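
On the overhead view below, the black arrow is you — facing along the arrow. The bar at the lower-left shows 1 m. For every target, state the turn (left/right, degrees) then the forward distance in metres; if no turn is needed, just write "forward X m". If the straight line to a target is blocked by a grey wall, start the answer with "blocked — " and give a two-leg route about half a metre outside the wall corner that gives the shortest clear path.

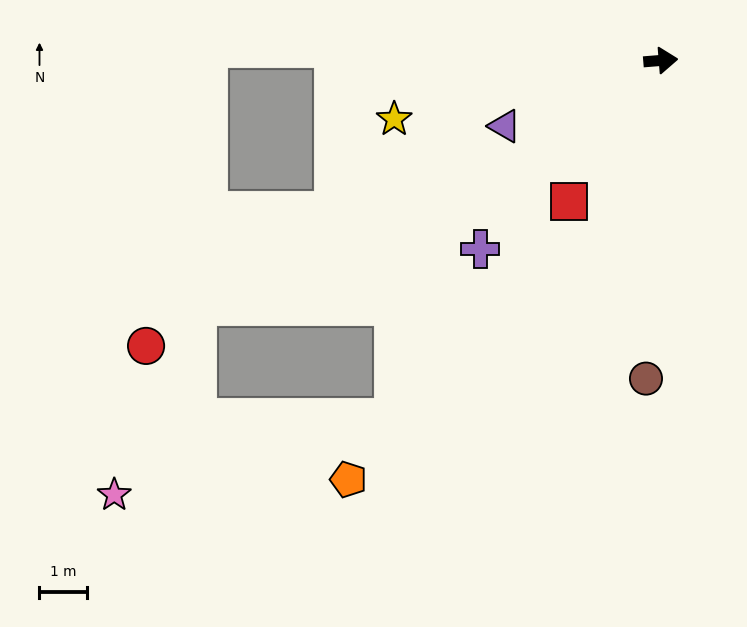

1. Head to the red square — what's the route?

turn right 128°, forward 3.5 m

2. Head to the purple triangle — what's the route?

turn right 162°, forward 3.6 m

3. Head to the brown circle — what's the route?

turn right 97°, forward 6.7 m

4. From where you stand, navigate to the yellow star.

turn right 172°, forward 5.7 m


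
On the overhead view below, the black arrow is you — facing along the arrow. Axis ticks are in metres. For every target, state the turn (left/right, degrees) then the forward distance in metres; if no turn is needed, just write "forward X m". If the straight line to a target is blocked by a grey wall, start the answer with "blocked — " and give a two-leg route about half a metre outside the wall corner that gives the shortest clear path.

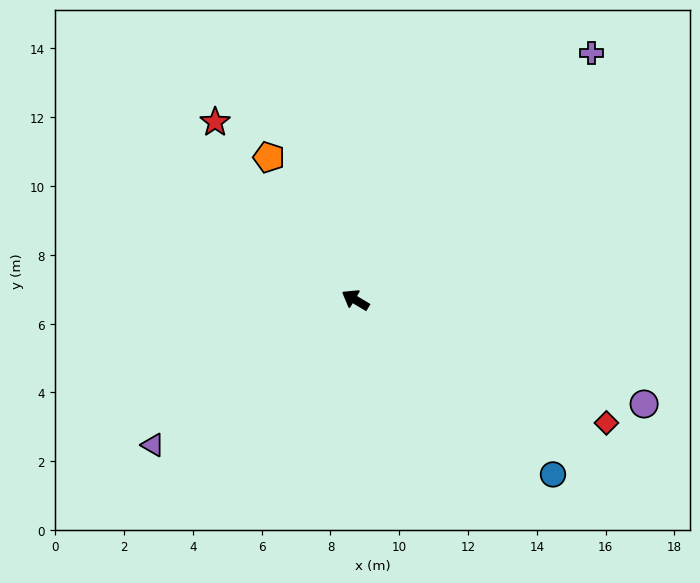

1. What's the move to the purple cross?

turn right 103°, forward 9.9 m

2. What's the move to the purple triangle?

turn left 67°, forward 7.2 m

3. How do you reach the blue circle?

turn left 169°, forward 7.7 m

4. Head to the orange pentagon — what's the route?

turn right 28°, forward 4.8 m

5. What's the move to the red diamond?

turn right 175°, forward 8.1 m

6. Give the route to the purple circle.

turn right 169°, forward 8.9 m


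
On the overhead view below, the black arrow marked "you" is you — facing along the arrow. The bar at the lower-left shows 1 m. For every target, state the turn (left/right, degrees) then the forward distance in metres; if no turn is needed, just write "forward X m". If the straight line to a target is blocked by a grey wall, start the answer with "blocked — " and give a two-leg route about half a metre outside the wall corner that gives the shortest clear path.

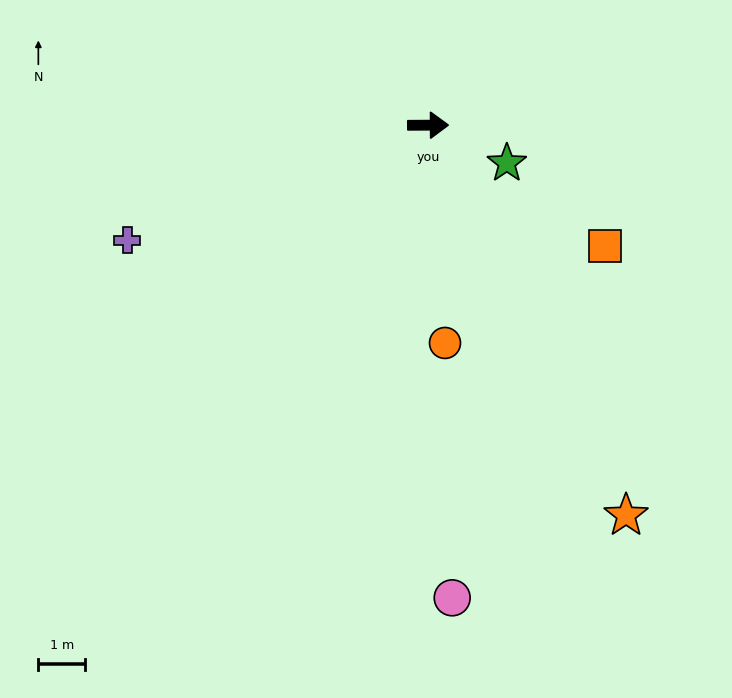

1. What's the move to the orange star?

turn right 63°, forward 9.3 m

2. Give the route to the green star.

turn right 26°, forward 1.9 m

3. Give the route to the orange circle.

turn right 86°, forward 4.6 m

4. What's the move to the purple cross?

turn right 159°, forward 6.8 m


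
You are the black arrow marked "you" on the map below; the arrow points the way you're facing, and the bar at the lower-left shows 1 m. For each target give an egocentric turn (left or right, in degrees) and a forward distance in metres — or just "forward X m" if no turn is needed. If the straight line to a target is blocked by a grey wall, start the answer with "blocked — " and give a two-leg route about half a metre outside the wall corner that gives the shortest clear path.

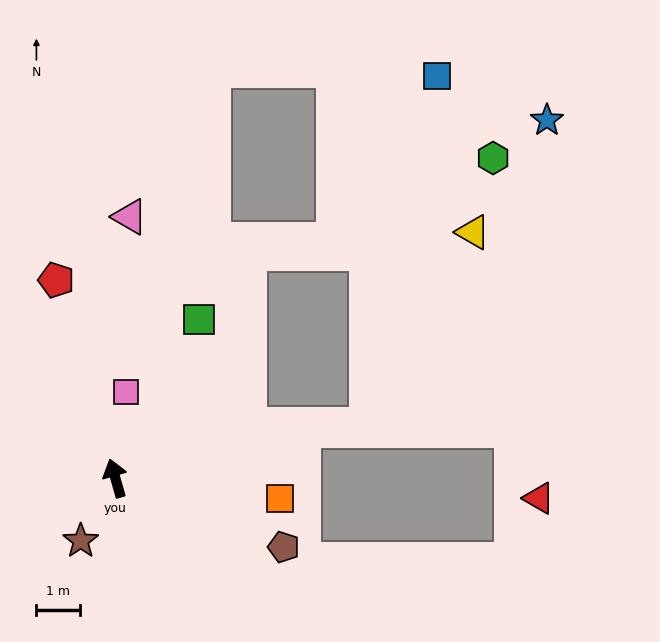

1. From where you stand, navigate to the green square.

turn right 44°, forward 4.1 m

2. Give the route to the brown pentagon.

turn right 128°, forward 4.1 m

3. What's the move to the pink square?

turn right 23°, forward 2.0 m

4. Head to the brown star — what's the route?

turn left 135°, forward 1.6 m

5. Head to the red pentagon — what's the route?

forward 4.7 m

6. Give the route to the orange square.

turn right 113°, forward 3.8 m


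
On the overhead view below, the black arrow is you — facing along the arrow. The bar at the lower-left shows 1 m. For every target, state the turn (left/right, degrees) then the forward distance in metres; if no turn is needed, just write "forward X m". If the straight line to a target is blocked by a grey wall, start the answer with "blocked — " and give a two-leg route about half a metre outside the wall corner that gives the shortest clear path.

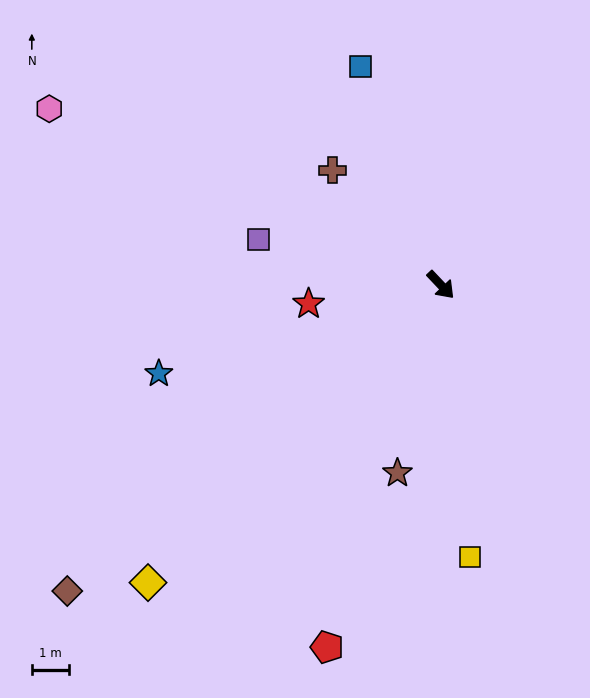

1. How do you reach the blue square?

turn left 157°, forward 6.2 m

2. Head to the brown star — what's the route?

turn right 56°, forward 5.2 m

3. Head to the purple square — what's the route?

turn right 147°, forward 5.0 m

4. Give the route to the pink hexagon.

turn right 158°, forward 11.5 m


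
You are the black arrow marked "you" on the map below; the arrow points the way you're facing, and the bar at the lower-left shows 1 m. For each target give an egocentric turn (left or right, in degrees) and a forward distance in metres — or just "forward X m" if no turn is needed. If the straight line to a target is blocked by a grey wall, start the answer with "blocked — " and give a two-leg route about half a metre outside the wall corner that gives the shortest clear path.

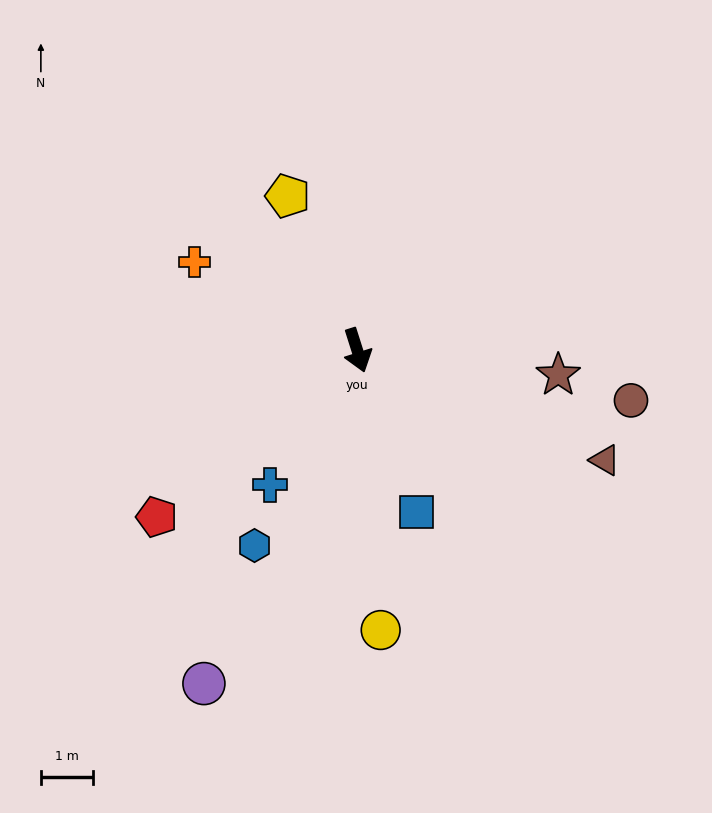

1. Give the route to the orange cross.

turn right 136°, forward 3.6 m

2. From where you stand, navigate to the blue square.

turn left 2°, forward 3.3 m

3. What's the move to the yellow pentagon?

turn right 173°, forward 3.3 m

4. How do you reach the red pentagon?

turn right 68°, forward 5.0 m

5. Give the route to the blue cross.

turn right 51°, forward 3.1 m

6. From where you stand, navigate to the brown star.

turn left 65°, forward 3.9 m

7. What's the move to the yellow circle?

turn right 13°, forward 5.4 m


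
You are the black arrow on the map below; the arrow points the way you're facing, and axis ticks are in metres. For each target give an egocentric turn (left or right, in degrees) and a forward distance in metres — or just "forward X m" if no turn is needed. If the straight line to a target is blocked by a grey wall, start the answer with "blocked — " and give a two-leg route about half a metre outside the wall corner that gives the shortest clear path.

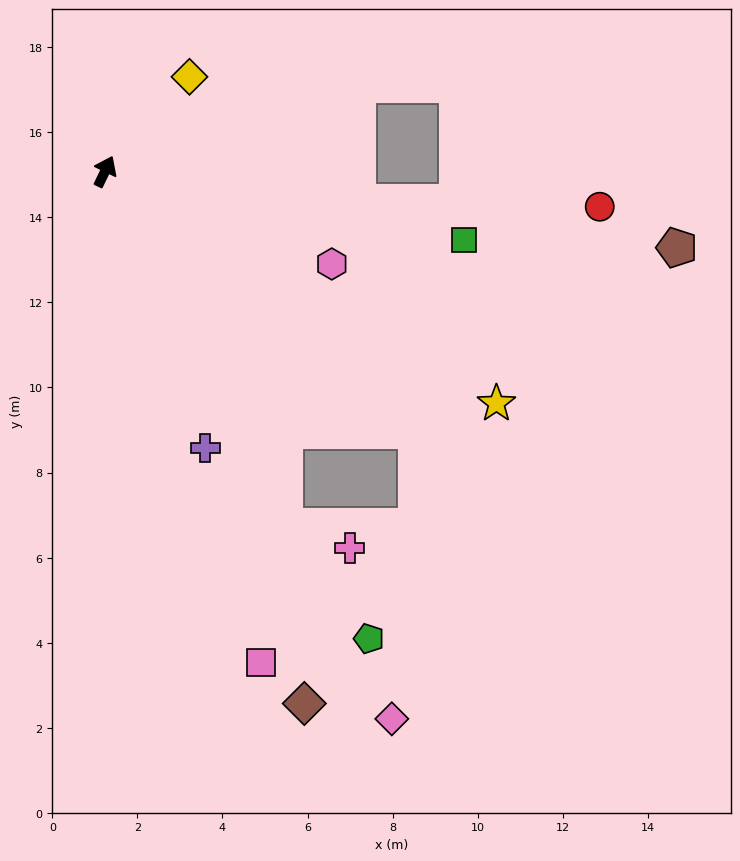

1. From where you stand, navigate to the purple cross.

turn right 134°, forward 6.9 m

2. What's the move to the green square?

turn right 75°, forward 8.6 m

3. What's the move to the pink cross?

blocked — turn right 127°, forward 9.3 m, then turn left 44°, forward 1.6 m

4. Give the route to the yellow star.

turn right 95°, forward 10.7 m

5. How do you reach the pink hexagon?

turn right 86°, forward 5.8 m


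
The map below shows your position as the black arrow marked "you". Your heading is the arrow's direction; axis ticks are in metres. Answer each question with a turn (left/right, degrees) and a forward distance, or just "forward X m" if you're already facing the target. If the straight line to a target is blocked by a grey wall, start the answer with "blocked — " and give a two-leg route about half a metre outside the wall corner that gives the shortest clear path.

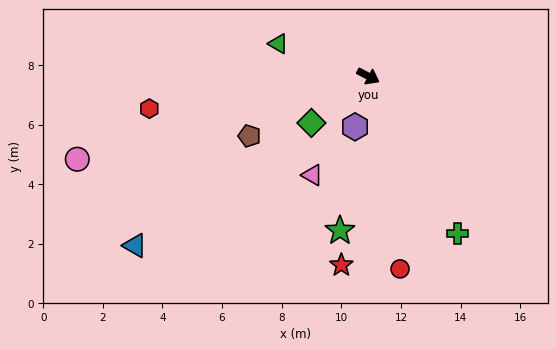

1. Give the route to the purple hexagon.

turn right 77°, forward 1.8 m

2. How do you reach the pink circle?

turn right 136°, forward 10.1 m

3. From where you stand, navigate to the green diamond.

turn right 113°, forward 2.5 m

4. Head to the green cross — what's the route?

turn right 33°, forward 6.1 m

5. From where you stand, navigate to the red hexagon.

turn right 144°, forward 7.4 m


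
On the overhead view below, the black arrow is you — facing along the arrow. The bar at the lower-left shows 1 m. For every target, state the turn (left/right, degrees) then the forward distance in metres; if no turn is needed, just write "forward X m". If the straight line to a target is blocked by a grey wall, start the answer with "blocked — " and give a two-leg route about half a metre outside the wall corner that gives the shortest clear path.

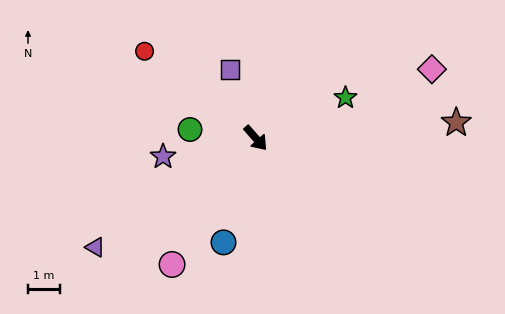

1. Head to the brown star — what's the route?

turn left 53°, forward 6.3 m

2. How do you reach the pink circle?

turn right 75°, forward 4.8 m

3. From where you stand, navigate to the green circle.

turn right 139°, forward 2.1 m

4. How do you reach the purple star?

turn right 120°, forward 3.0 m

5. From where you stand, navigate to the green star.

turn left 73°, forward 3.1 m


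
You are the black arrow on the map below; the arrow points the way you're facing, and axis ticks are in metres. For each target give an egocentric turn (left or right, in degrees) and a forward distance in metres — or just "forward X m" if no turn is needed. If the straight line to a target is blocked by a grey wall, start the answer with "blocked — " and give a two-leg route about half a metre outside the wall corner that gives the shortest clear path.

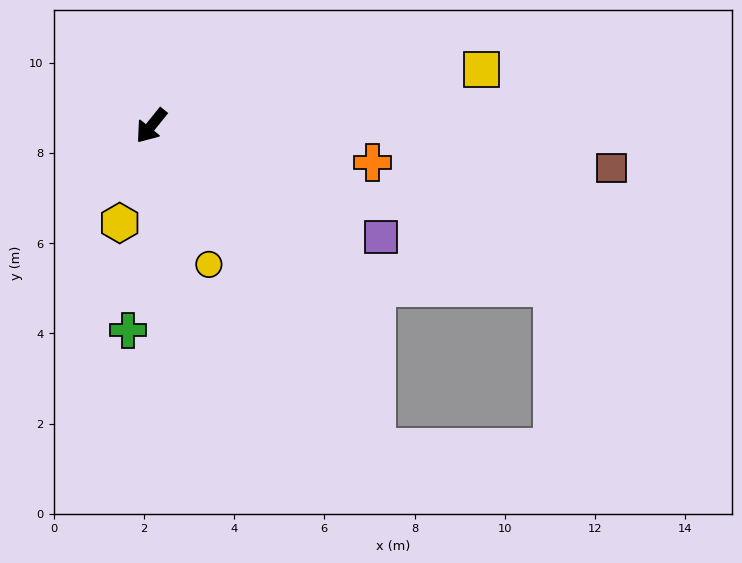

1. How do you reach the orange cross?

turn left 119°, forward 5.0 m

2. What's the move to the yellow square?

turn left 139°, forward 7.4 m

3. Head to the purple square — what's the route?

turn left 103°, forward 5.7 m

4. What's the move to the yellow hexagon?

turn left 21°, forward 2.3 m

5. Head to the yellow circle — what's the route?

turn left 61°, forward 3.3 m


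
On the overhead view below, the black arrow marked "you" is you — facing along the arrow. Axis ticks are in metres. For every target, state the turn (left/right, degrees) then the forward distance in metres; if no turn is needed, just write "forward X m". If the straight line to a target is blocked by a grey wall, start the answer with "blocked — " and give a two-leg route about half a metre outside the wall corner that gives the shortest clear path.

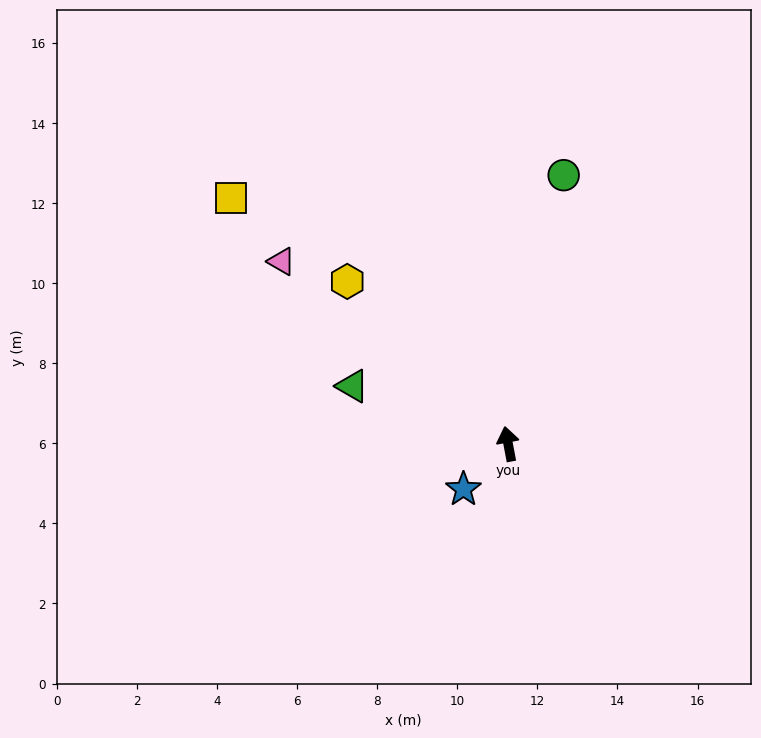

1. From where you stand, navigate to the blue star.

turn left 125°, forward 1.6 m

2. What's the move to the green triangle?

turn left 59°, forward 4.1 m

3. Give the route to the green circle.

turn right 22°, forward 6.8 m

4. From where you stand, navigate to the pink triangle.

turn left 40°, forward 7.3 m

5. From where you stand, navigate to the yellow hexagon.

turn left 34°, forward 5.7 m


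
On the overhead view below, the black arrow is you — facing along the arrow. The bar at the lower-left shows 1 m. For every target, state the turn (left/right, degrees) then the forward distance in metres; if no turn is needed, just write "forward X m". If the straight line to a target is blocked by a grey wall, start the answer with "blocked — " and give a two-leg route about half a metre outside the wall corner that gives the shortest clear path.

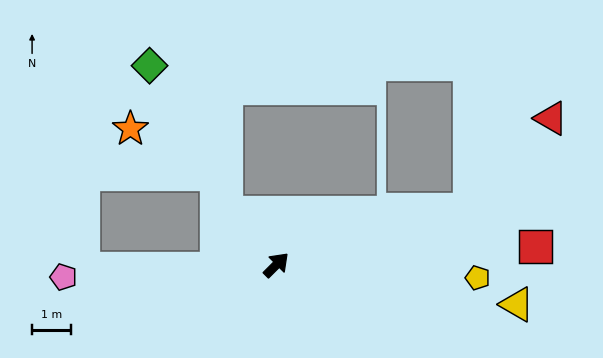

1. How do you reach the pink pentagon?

turn left 138°, forward 5.5 m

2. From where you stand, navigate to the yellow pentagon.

turn right 49°, forward 5.2 m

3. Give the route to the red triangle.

blocked — turn right 29°, forward 5.2 m, then turn left 32°, forward 3.2 m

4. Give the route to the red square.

turn right 41°, forward 6.7 m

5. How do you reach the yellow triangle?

turn right 54°, forward 6.3 m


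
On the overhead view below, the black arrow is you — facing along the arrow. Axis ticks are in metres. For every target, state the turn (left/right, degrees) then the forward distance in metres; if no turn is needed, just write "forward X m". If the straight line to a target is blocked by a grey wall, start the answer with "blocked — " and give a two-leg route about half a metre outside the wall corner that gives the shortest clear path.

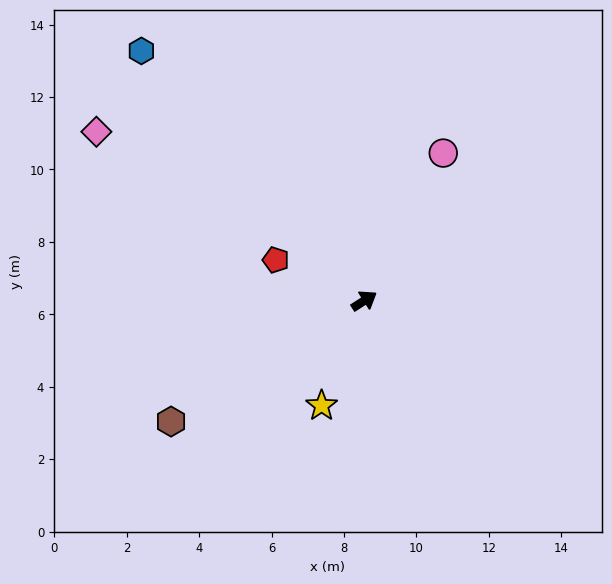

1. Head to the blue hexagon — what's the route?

turn left 99°, forward 9.2 m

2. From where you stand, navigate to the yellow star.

turn right 145°, forward 3.1 m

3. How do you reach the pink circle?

turn left 29°, forward 4.6 m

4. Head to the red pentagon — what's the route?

turn left 123°, forward 2.7 m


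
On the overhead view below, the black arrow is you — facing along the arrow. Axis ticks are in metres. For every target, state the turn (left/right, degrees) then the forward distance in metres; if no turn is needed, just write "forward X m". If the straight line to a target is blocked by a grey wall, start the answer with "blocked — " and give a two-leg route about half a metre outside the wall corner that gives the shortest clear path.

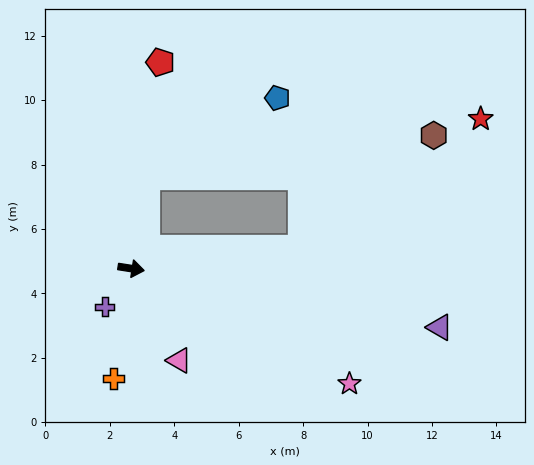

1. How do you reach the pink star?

turn right 19°, forward 7.7 m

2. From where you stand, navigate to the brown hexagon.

blocked — turn left 16°, forward 5.3 m, then turn left 34°, forward 5.4 m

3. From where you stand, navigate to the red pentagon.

turn left 91°, forward 6.5 m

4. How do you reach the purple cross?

turn right 116°, forward 1.4 m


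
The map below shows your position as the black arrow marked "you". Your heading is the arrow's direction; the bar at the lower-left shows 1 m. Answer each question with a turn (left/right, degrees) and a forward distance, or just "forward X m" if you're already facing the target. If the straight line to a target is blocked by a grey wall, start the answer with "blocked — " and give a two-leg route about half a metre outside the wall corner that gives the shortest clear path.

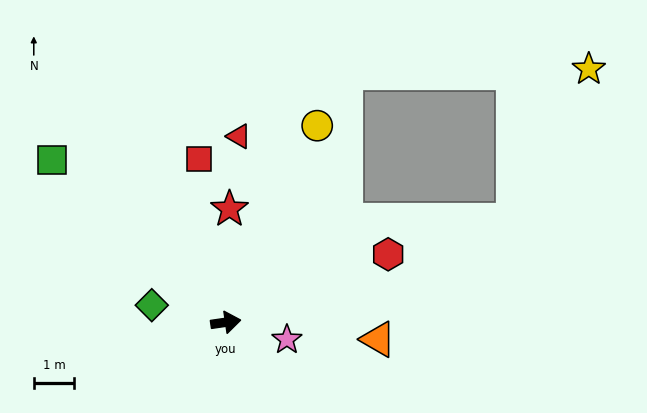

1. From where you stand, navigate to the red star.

turn left 80°, forward 2.8 m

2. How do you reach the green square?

turn left 129°, forward 5.8 m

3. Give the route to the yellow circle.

turn left 57°, forward 5.3 m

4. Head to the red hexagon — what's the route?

turn left 14°, forward 4.3 m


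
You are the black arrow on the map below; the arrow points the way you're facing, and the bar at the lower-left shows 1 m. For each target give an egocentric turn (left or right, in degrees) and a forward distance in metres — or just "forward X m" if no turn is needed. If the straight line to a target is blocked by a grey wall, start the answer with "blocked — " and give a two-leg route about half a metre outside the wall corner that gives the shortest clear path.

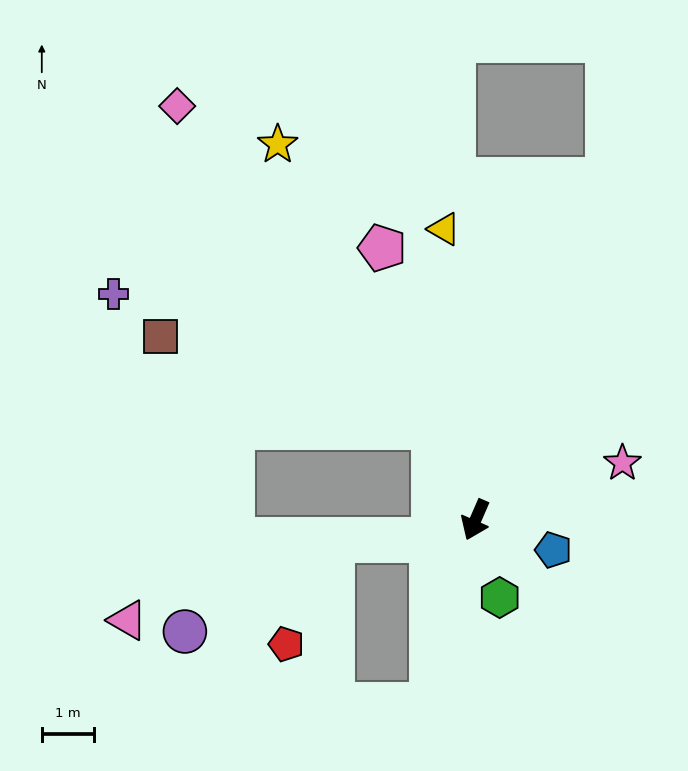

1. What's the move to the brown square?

blocked — turn right 132°, forward 1.9 m, then turn left 47°, forward 5.5 m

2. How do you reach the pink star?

turn left 135°, forward 3.0 m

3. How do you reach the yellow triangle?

turn right 150°, forward 5.6 m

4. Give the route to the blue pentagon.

turn left 92°, forward 1.6 m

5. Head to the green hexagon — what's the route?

turn left 41°, forward 1.6 m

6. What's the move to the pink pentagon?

turn right 138°, forward 5.5 m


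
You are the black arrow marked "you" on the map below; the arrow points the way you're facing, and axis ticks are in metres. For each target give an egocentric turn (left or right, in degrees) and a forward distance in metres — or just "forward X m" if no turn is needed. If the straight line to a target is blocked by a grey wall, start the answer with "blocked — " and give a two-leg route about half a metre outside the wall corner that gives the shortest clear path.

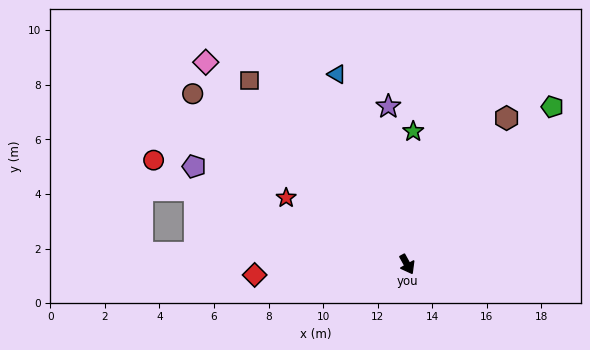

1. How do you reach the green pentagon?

turn left 108°, forward 7.9 m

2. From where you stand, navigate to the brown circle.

turn right 157°, forward 10.0 m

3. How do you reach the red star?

turn right 148°, forward 5.1 m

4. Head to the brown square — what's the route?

turn right 168°, forward 8.9 m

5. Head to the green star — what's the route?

turn left 148°, forward 4.9 m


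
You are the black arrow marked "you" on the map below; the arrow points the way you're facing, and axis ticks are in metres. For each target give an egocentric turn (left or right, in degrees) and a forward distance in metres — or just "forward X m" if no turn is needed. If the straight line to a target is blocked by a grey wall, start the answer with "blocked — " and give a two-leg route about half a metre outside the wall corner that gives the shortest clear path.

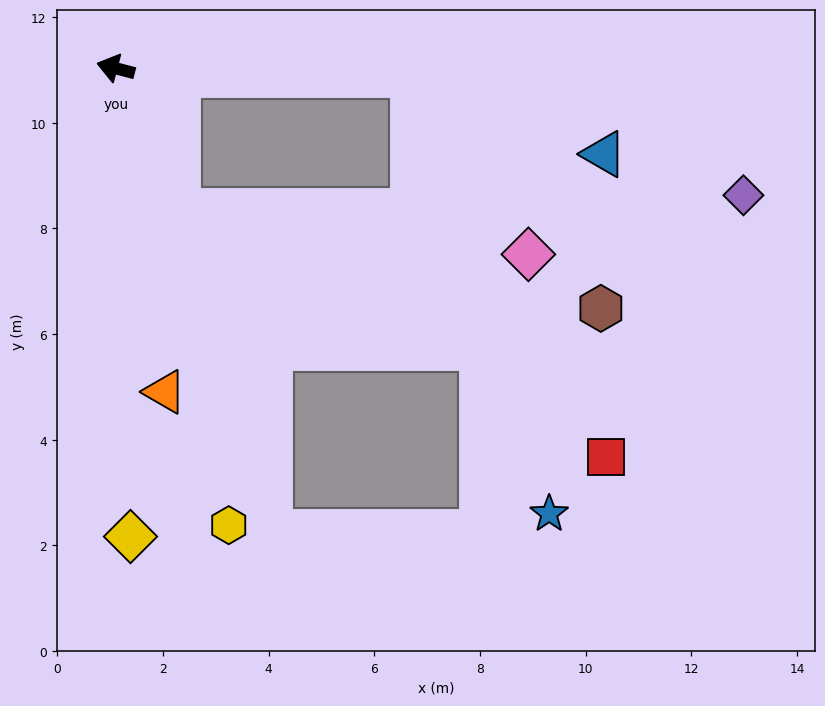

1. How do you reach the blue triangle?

blocked — turn right 167°, forward 5.6 m, then turn right 21°, forward 3.9 m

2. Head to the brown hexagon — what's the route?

blocked — turn left 128°, forward 3.0 m, then turn left 54°, forward 8.2 m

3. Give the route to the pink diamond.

blocked — turn left 128°, forward 3.0 m, then turn left 60°, forward 6.7 m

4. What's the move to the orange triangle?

turn left 113°, forward 6.2 m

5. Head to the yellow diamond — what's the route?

turn left 107°, forward 8.9 m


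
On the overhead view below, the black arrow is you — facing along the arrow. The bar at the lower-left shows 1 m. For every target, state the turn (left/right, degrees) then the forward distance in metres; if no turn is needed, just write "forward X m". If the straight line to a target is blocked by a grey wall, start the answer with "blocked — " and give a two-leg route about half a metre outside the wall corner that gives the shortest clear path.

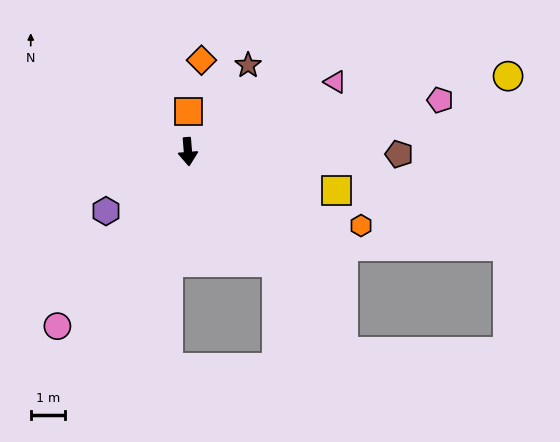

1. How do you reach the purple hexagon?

turn right 59°, forward 2.9 m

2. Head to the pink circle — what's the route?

turn right 41°, forward 6.3 m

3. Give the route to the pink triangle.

turn left 111°, forward 4.7 m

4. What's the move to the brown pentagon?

turn left 85°, forward 6.1 m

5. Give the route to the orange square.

turn left 174°, forward 1.2 m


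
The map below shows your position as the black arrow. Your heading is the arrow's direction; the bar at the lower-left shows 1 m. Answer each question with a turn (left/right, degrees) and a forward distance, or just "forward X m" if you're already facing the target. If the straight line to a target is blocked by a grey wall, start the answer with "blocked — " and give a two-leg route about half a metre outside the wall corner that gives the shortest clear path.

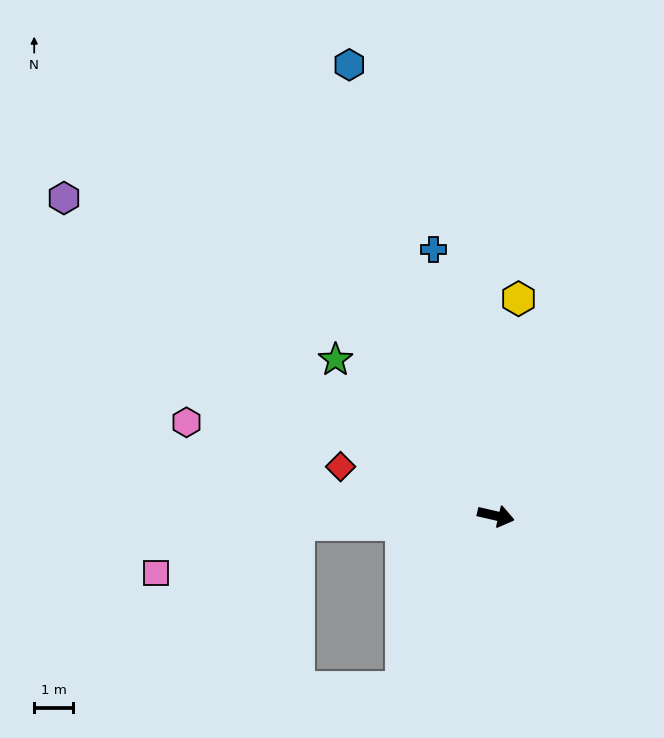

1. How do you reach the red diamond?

turn left 175°, forward 4.2 m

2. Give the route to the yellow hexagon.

turn left 97°, forward 5.6 m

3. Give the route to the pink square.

blocked — turn right 164°, forward 5.0 m, then turn left 16°, forward 3.9 m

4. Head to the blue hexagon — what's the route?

turn left 121°, forward 12.1 m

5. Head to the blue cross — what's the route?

turn left 116°, forward 7.0 m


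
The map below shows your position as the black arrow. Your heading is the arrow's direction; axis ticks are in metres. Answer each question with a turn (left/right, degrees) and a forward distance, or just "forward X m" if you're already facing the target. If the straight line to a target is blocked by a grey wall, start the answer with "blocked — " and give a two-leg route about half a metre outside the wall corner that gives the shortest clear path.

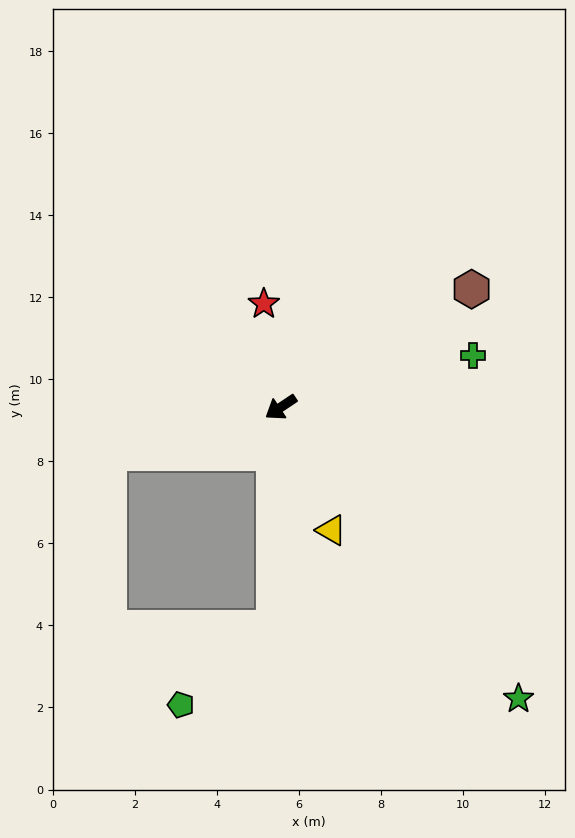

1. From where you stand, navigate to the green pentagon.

blocked — turn left 54°, forward 5.4 m, then turn right 48°, forward 2.9 m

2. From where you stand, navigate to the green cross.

turn left 161°, forward 4.8 m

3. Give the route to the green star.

turn left 95°, forward 9.2 m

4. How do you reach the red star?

turn right 114°, forward 2.6 m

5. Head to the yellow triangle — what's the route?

turn left 79°, forward 3.2 m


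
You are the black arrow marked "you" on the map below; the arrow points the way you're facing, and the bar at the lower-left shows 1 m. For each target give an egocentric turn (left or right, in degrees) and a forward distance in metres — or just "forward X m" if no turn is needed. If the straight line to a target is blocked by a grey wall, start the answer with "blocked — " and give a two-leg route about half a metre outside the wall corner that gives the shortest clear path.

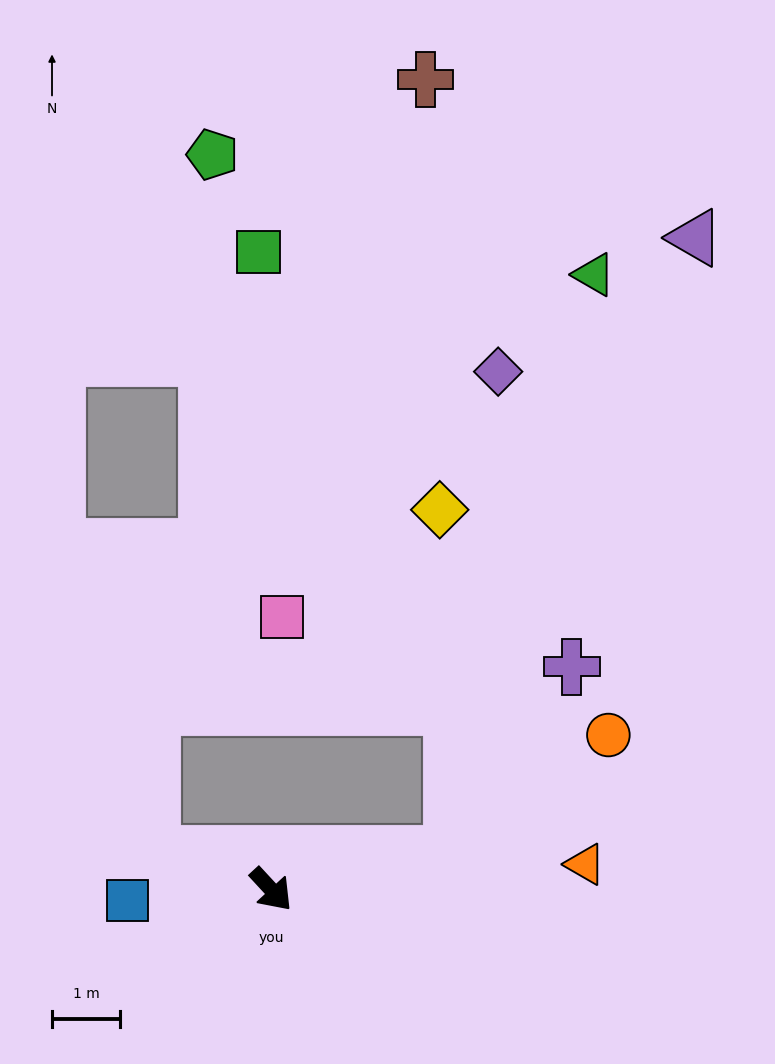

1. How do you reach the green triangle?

blocked — turn left 58°, forward 2.7 m, then turn left 66°, forward 8.7 m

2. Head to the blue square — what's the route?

turn right 128°, forward 2.1 m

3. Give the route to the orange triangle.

turn left 52°, forward 4.6 m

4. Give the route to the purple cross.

blocked — turn left 58°, forward 2.7 m, then turn left 47°, forward 3.3 m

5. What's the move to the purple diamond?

blocked — turn left 58°, forward 2.7 m, then turn left 74°, forward 7.1 m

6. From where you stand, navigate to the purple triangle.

blocked — turn left 58°, forward 2.7 m, then turn left 58°, forward 9.7 m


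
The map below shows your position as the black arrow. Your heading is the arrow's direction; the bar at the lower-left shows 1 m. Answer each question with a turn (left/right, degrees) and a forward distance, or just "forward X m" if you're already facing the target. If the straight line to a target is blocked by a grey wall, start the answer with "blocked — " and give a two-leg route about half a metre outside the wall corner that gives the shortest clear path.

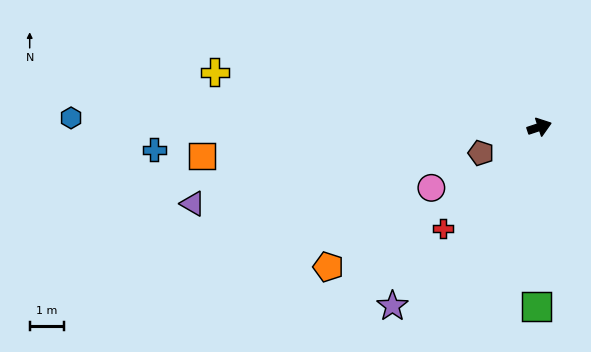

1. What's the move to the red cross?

turn right 152°, forward 4.0 m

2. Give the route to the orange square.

turn left 167°, forward 9.8 m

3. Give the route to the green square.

turn right 109°, forward 5.2 m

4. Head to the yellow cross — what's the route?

turn left 152°, forward 9.5 m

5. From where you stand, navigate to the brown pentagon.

turn right 174°, forward 1.8 m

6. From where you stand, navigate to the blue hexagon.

turn left 161°, forward 13.5 m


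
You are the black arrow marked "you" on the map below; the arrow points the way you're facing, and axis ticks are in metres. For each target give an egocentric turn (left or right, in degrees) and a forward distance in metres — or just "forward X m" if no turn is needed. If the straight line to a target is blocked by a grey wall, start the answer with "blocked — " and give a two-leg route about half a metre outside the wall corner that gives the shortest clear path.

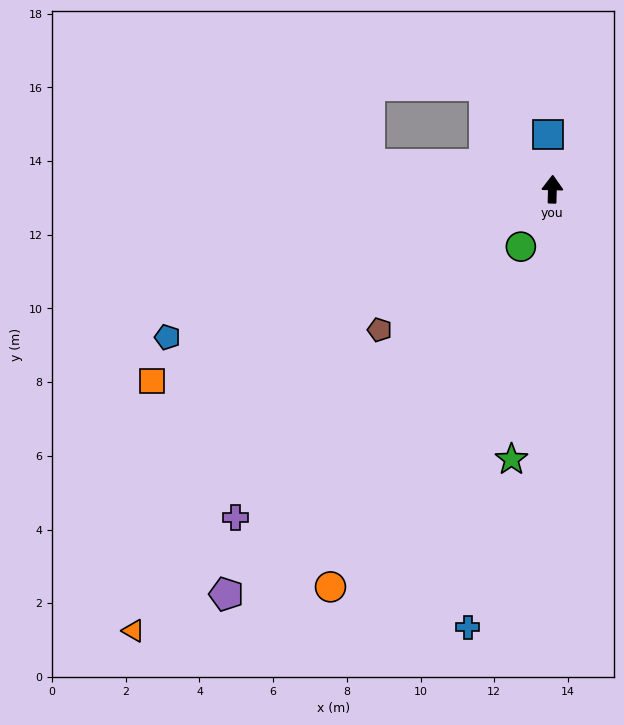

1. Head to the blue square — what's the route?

turn left 6°, forward 1.5 m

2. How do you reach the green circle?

turn left 153°, forward 1.8 m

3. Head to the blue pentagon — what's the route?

turn left 112°, forward 11.2 m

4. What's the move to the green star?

turn left 173°, forward 7.4 m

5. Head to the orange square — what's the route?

turn left 117°, forward 12.0 m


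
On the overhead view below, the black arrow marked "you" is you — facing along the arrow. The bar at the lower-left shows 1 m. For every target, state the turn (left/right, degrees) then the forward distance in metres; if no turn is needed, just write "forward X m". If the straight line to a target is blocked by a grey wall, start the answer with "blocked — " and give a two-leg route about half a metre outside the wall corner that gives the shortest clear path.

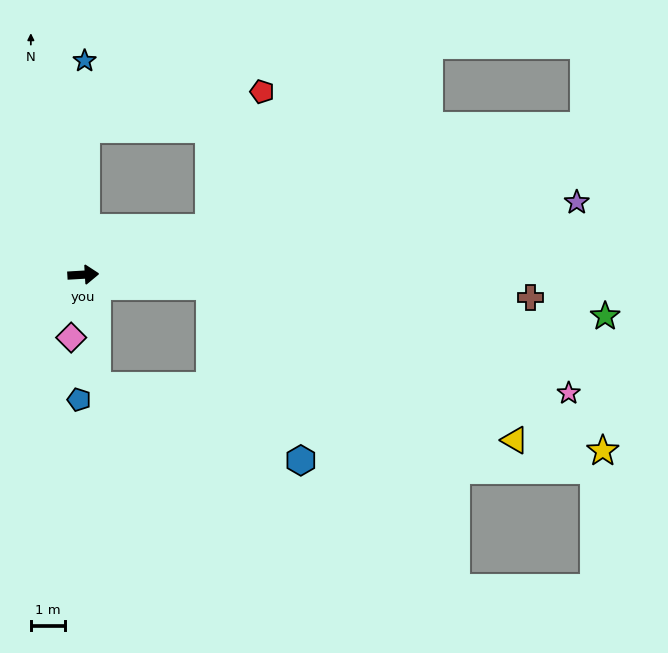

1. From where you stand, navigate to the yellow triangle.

blocked — turn right 8°, forward 3.8 m, then turn right 22°, forward 10.1 m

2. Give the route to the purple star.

turn left 5°, forward 14.8 m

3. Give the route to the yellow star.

blocked — turn right 8°, forward 3.8 m, then turn right 18°, forward 12.6 m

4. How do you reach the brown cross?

turn right 6°, forward 13.3 m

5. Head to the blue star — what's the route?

turn left 86°, forward 6.3 m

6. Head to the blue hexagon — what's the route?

blocked — turn right 8°, forward 3.8 m, then turn right 58°, forward 5.8 m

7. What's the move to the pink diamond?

turn right 104°, forward 1.9 m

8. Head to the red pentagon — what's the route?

blocked — turn left 17°, forward 4.0 m, then turn left 48°, forward 4.3 m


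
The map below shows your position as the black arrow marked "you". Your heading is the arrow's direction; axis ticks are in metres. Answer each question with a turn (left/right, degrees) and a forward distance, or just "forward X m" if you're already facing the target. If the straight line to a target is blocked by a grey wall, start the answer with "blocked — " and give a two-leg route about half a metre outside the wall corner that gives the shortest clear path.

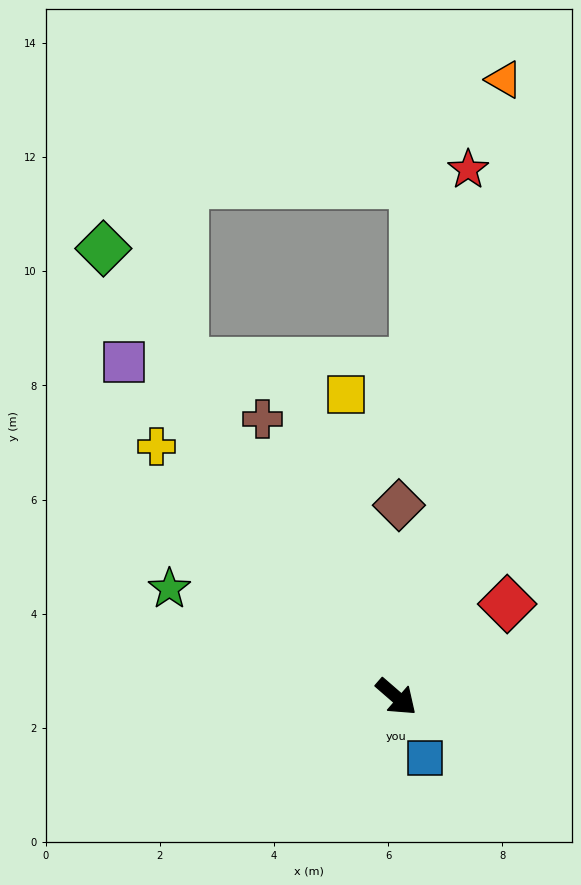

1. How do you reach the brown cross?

turn left 157°, forward 5.4 m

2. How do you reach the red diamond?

turn left 81°, forward 2.5 m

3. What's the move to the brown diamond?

turn left 130°, forward 3.4 m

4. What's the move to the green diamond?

turn left 164°, forward 9.4 m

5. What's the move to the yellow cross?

turn left 175°, forward 6.1 m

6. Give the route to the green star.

turn right 165°, forward 4.4 m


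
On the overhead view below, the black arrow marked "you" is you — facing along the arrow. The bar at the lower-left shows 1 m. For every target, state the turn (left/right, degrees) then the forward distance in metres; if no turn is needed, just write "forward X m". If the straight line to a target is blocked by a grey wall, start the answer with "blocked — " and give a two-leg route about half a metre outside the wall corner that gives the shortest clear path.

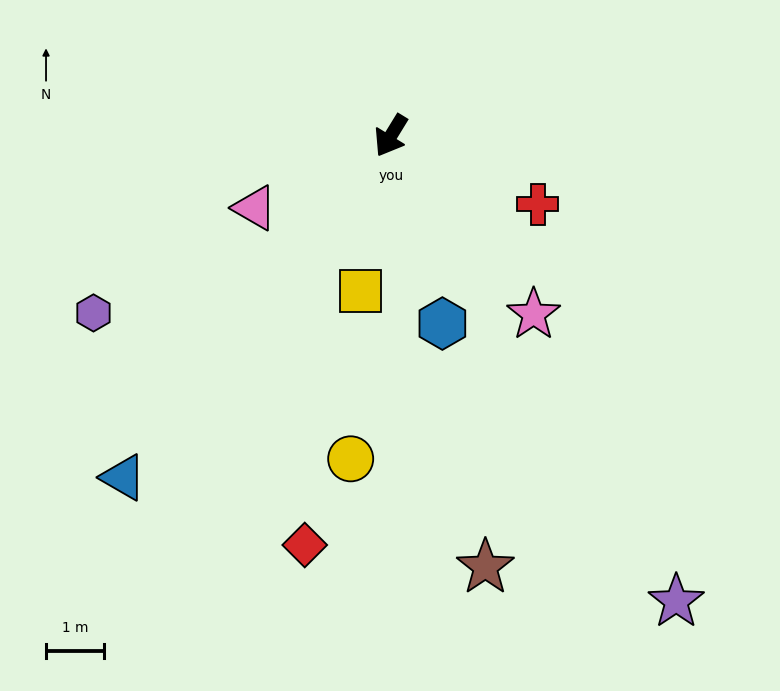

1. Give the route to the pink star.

turn left 70°, forward 3.9 m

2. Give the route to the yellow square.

turn left 20°, forward 2.7 m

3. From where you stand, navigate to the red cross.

turn left 96°, forward 2.8 m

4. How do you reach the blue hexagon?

turn left 47°, forward 3.3 m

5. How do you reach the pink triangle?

turn right 31°, forward 2.6 m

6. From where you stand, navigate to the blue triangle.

turn right 7°, forward 7.4 m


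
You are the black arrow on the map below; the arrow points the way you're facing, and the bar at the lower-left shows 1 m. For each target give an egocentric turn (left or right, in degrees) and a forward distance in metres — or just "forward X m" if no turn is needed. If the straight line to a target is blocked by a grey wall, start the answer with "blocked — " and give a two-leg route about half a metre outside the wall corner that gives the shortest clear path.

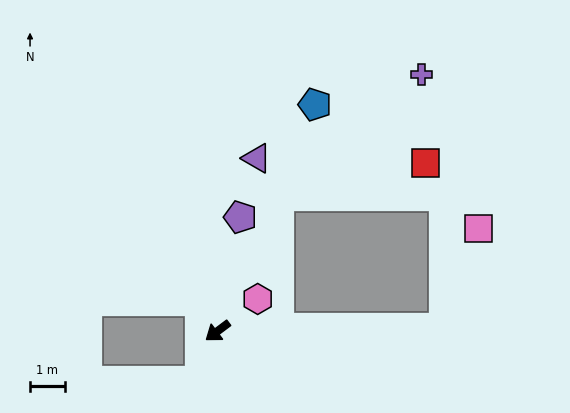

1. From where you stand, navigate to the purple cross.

blocked — turn right 151°, forward 4.3 m, then turn right 25°, forward 5.4 m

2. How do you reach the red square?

blocked — turn right 151°, forward 4.3 m, then turn right 53°, forward 4.3 m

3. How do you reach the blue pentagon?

turn right 150°, forward 7.1 m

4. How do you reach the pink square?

blocked — turn left 144°, forward 6.5 m, then turn left 70°, forward 3.0 m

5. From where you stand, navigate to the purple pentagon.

turn right 138°, forward 3.3 m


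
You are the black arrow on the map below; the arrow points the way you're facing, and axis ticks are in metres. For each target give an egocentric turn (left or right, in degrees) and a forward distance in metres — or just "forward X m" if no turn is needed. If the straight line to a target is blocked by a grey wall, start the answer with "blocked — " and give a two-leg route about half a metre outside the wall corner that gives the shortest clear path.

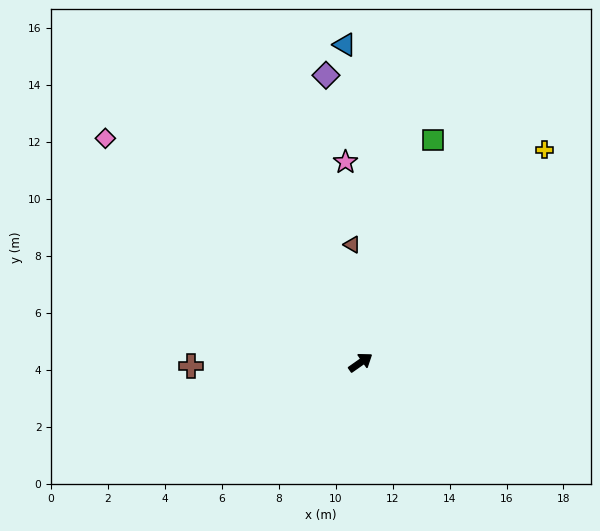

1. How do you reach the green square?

turn left 37°, forward 8.2 m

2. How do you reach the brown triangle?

turn left 59°, forward 4.1 m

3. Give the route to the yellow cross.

turn left 14°, forward 9.9 m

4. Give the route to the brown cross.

turn left 146°, forward 6.0 m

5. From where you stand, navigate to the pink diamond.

turn left 104°, forward 11.9 m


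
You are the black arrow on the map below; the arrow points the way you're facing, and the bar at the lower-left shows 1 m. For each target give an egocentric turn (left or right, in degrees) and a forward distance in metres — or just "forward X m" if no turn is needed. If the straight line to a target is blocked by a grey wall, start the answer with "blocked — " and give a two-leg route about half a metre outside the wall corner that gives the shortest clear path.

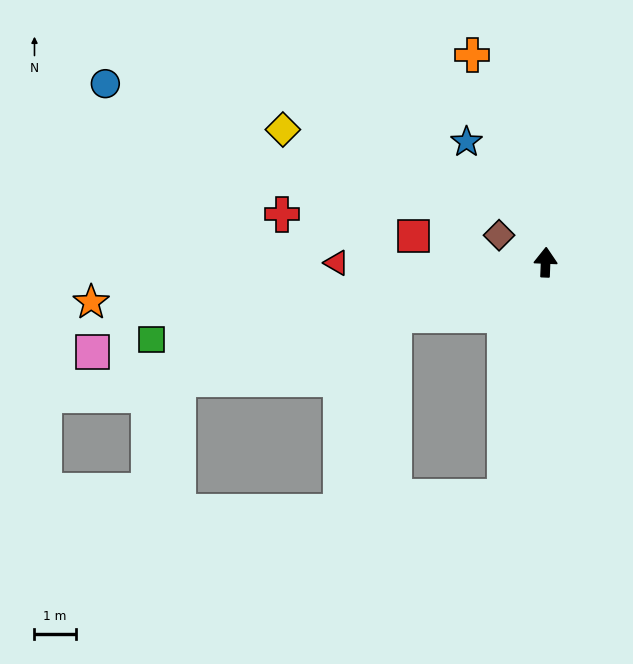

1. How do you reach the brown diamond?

turn left 62°, forward 1.3 m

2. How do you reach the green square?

turn left 103°, forward 9.7 m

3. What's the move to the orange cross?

turn left 22°, forward 5.3 m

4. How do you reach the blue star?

turn left 36°, forward 3.5 m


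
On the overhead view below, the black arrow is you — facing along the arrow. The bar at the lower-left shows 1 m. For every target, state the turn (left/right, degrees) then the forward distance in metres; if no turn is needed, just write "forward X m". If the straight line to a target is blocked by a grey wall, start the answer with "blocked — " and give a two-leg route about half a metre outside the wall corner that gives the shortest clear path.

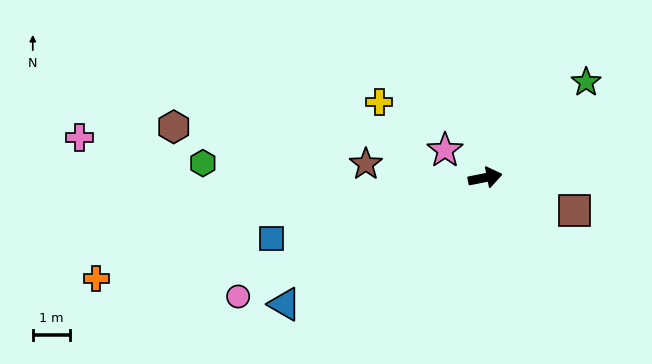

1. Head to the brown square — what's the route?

turn right 31°, forward 2.5 m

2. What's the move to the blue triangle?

turn right 159°, forward 6.3 m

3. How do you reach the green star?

turn left 32°, forward 3.7 m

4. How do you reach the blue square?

turn right 175°, forward 5.9 m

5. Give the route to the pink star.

turn left 134°, forward 1.3 m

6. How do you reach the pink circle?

turn right 166°, forward 7.3 m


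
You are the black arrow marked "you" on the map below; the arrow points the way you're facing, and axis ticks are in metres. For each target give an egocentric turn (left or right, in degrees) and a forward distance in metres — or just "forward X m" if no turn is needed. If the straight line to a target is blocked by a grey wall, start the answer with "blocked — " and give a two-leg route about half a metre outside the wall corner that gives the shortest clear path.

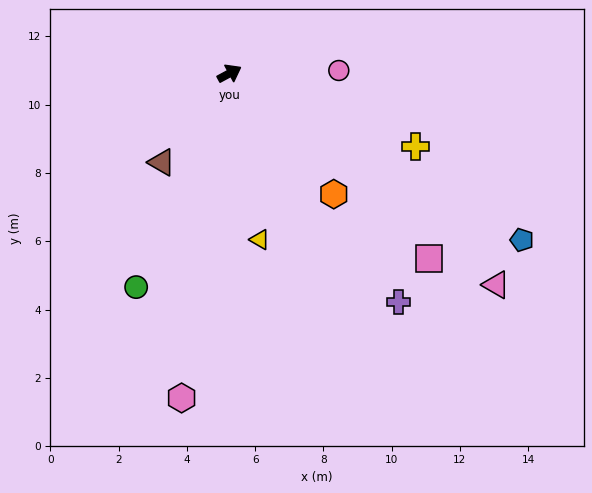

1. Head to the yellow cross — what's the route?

turn right 50°, forward 5.9 m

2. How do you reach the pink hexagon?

turn right 127°, forward 9.6 m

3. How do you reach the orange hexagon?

turn right 78°, forward 4.7 m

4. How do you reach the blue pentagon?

turn right 58°, forward 9.9 m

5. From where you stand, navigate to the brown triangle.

turn right 156°, forward 3.3 m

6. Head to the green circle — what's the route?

turn right 142°, forward 6.8 m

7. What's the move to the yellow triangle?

turn right 108°, forward 4.9 m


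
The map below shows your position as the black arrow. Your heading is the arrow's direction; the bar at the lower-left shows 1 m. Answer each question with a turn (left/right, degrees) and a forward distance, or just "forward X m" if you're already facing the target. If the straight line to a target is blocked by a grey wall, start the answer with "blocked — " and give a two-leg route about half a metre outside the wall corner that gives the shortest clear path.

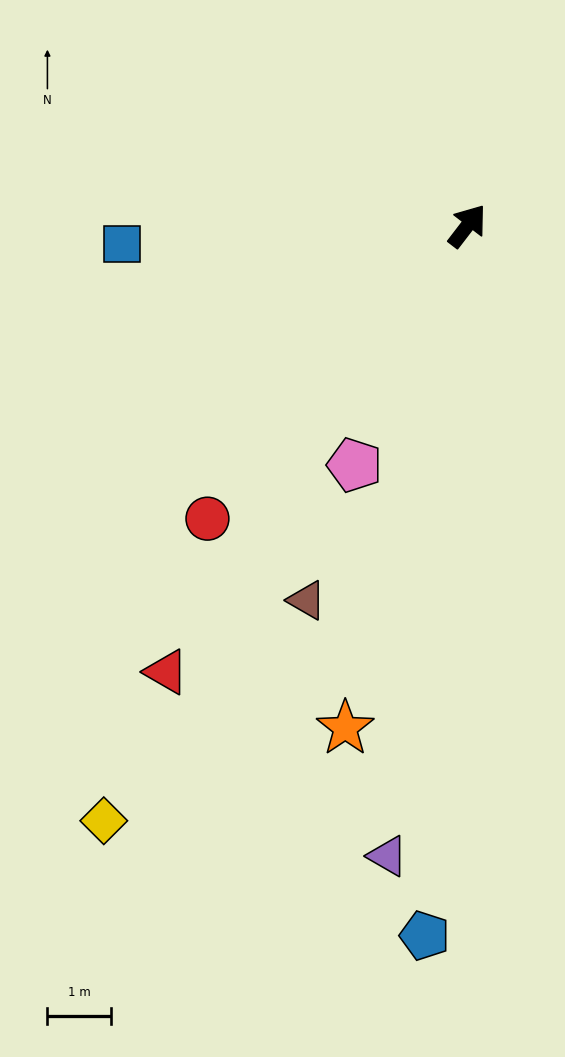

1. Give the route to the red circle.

turn left 176°, forward 6.2 m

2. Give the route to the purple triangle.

turn right 150°, forward 10.0 m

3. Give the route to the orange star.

turn right 156°, forward 8.2 m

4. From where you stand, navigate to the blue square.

turn left 131°, forward 5.5 m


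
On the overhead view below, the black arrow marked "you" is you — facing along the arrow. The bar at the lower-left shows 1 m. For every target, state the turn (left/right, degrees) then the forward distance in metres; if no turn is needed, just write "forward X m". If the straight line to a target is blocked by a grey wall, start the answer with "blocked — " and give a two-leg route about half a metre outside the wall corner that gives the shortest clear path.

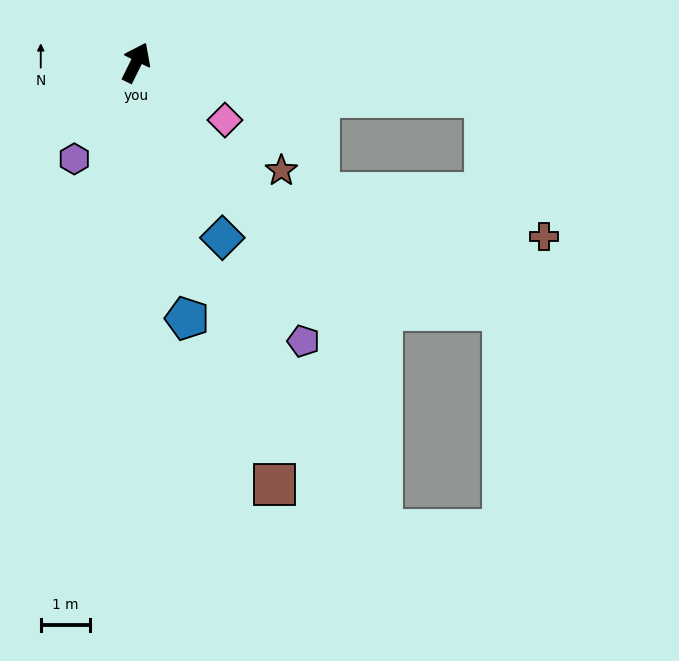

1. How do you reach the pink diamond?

turn right 97°, forward 2.1 m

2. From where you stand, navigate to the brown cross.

blocked — turn right 69°, forward 7.1 m, then turn right 62°, forward 3.1 m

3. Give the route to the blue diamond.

turn right 127°, forward 3.9 m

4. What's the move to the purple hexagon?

turn left 174°, forward 2.3 m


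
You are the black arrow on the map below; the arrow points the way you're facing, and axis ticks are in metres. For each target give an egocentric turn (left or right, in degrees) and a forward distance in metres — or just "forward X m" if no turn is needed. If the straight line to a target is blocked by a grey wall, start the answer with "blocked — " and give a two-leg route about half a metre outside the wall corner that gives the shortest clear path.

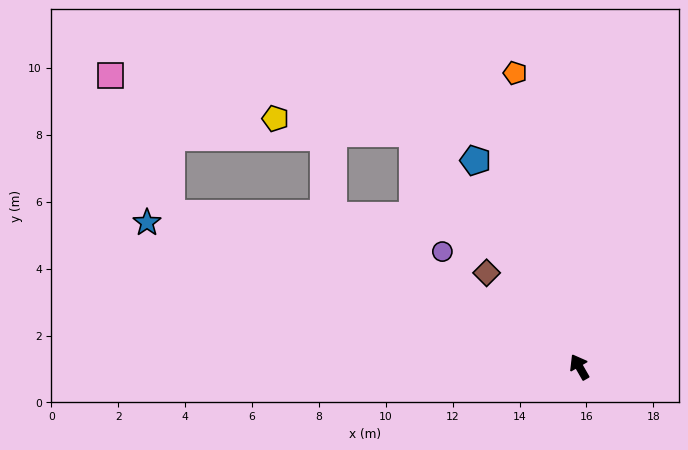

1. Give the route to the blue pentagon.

turn right 3°, forward 6.9 m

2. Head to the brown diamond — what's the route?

turn left 15°, forward 3.9 m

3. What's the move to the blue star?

turn left 42°, forward 13.6 m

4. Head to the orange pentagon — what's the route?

turn right 17°, forward 9.0 m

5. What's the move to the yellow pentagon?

blocked — turn left 6°, forward 8.6 m, then turn left 48°, forward 4.1 m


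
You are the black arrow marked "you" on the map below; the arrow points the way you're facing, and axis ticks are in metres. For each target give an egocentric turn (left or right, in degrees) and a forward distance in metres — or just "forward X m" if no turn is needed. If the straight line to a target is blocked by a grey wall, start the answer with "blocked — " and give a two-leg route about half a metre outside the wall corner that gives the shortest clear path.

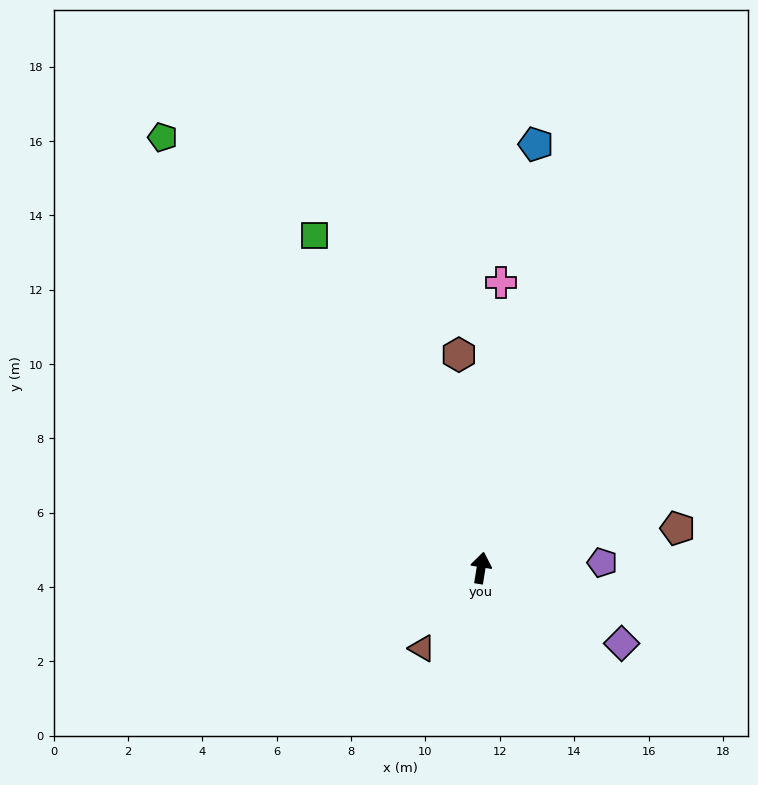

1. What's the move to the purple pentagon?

turn right 78°, forward 3.3 m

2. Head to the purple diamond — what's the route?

turn right 109°, forward 4.3 m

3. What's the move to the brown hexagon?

turn left 15°, forward 5.8 m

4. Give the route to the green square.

turn left 36°, forward 10.0 m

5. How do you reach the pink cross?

turn left 5°, forward 7.7 m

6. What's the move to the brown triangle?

turn left 153°, forward 2.7 m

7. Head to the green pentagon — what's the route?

turn left 46°, forward 14.4 m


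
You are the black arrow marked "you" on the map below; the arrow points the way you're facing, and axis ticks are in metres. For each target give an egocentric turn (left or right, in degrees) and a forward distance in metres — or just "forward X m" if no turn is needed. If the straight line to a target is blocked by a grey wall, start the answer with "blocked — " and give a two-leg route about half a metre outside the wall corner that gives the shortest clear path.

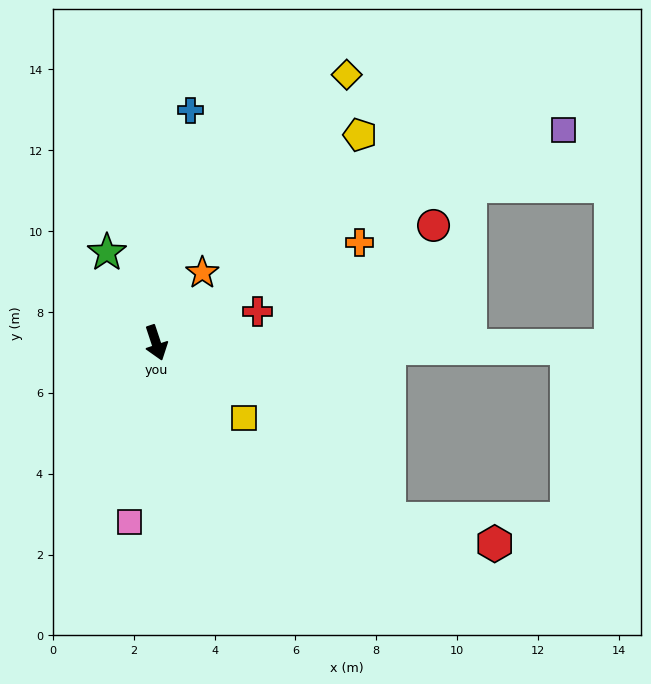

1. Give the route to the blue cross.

turn left 153°, forward 5.8 m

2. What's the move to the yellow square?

turn left 31°, forward 2.9 m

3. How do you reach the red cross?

turn left 89°, forward 2.6 m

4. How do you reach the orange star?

turn left 128°, forward 2.1 m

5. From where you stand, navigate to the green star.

turn right 170°, forward 2.5 m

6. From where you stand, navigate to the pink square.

turn right 27°, forward 4.5 m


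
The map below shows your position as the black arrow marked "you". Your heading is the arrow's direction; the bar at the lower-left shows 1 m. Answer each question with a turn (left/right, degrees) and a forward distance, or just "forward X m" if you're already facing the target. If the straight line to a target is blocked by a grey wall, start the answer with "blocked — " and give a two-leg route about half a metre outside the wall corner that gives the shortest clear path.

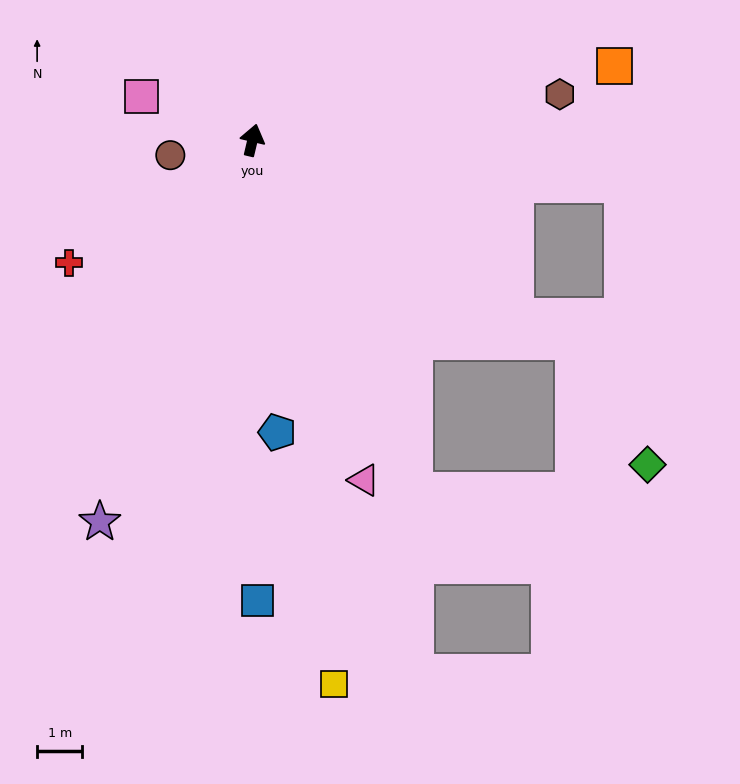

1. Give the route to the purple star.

turn left 172°, forward 9.1 m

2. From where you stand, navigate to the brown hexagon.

turn right 68°, forward 6.9 m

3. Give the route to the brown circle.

turn left 114°, forward 1.9 m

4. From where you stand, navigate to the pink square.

turn left 82°, forward 2.6 m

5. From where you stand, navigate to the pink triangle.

turn right 149°, forward 7.9 m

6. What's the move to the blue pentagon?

turn right 162°, forward 6.5 m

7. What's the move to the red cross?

turn left 137°, forward 4.9 m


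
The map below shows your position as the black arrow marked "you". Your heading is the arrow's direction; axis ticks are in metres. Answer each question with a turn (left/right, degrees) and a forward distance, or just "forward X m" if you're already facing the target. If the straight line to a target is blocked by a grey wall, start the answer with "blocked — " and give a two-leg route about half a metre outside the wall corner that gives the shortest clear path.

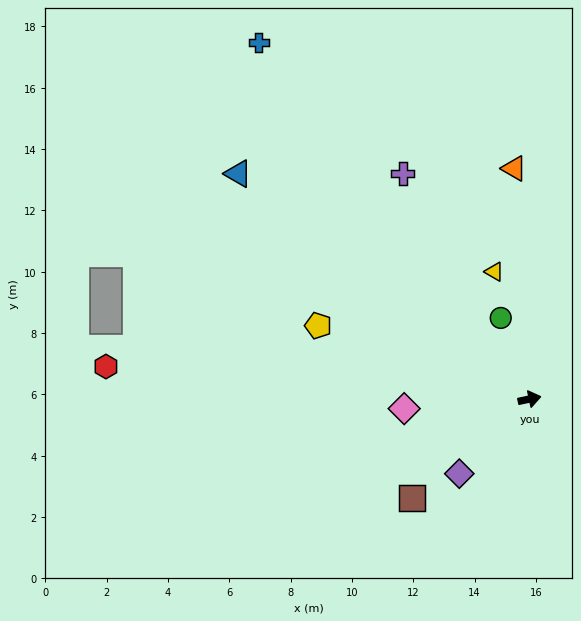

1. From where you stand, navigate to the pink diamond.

turn left 172°, forward 4.1 m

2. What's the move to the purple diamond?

turn right 145°, forward 3.3 m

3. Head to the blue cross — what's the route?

turn left 115°, forward 14.6 m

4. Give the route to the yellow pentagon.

turn left 149°, forward 7.3 m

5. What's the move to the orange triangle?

turn left 82°, forward 7.5 m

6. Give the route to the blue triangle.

turn left 130°, forward 12.0 m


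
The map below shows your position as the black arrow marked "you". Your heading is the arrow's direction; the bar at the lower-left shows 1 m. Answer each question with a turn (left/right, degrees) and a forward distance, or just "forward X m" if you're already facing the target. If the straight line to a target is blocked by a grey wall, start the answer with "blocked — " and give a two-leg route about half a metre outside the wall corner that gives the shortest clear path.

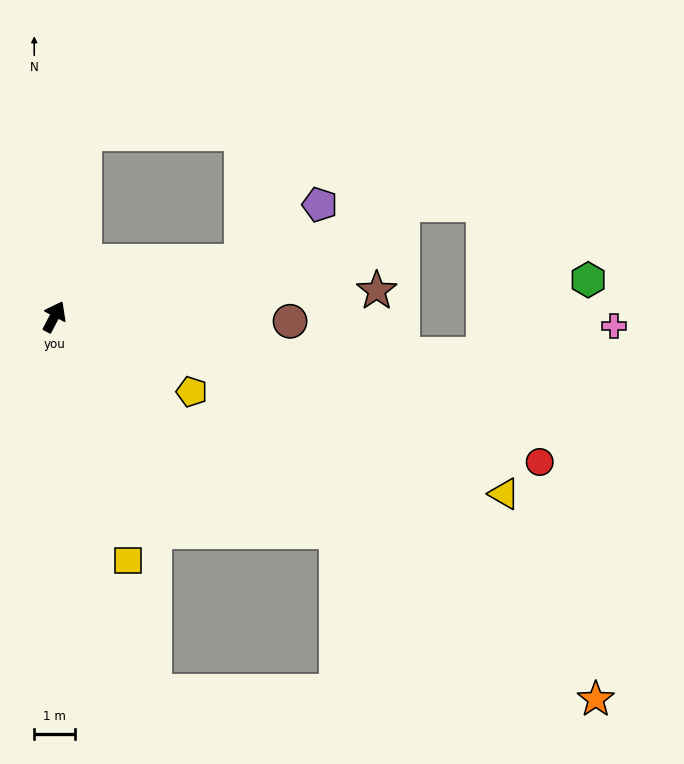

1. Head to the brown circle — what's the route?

turn right 63°, forward 5.7 m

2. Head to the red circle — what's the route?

turn right 79°, forward 12.3 m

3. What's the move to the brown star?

turn right 58°, forward 7.8 m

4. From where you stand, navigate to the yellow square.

turn right 136°, forward 6.2 m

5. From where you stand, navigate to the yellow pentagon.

turn right 91°, forward 3.8 m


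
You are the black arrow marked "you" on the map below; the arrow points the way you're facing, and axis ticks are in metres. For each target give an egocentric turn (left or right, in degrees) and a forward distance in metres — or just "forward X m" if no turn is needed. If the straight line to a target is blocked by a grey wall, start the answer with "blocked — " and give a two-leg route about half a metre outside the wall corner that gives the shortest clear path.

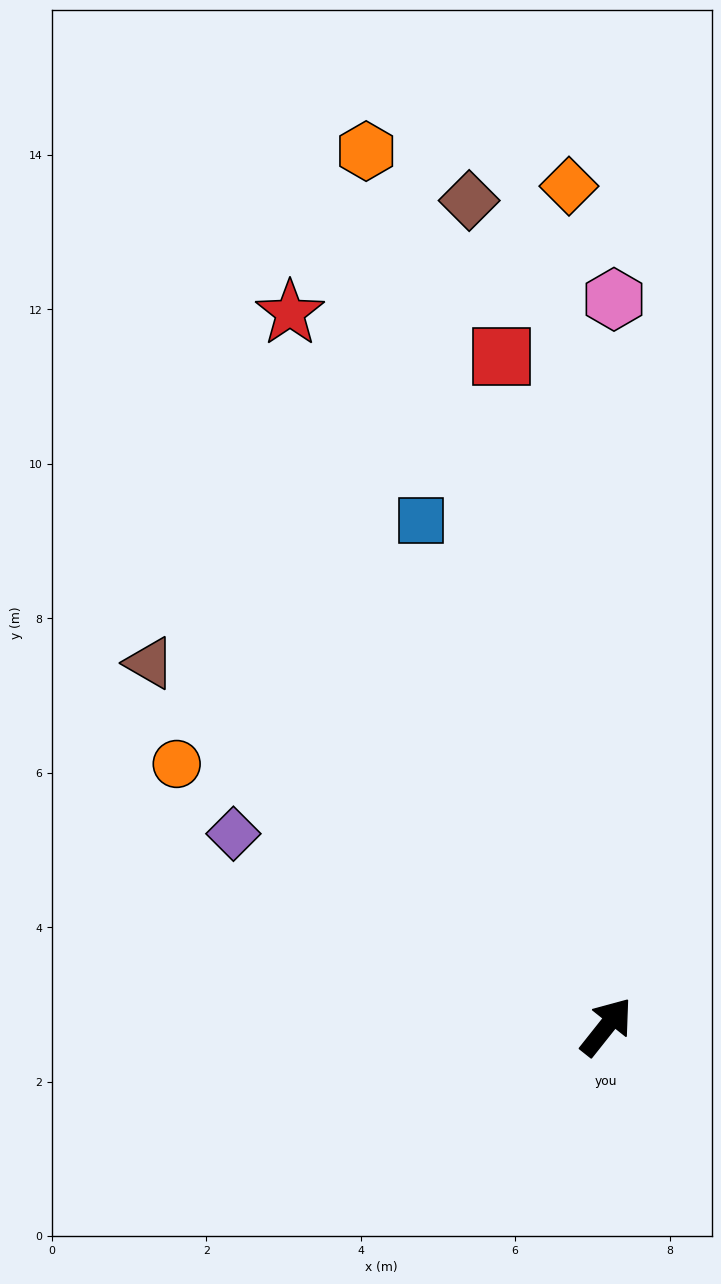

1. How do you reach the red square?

turn left 47°, forward 8.8 m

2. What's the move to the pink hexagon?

turn left 38°, forward 9.4 m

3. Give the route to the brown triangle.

turn left 90°, forward 7.6 m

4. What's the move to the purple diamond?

turn left 101°, forward 5.4 m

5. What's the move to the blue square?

turn left 59°, forward 7.0 m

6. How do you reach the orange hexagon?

turn left 54°, forward 11.8 m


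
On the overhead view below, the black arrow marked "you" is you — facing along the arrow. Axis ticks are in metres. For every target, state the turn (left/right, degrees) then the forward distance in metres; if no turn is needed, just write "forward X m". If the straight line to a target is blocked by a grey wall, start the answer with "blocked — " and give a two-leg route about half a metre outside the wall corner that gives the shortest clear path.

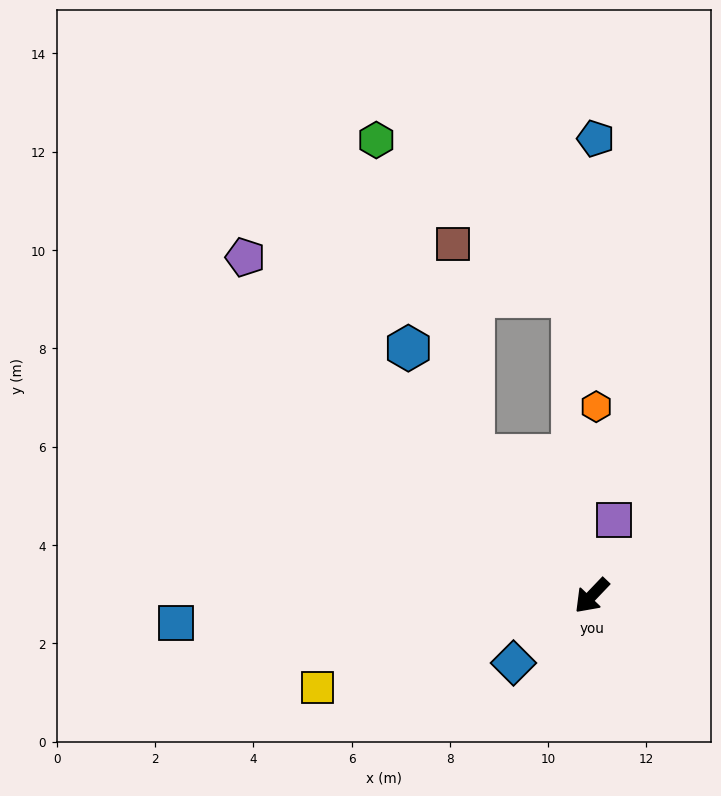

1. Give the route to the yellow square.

turn right 28°, forward 5.9 m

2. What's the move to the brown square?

blocked — turn right 96°, forward 3.7 m, then turn right 35°, forward 4.3 m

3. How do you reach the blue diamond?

turn right 6°, forward 2.1 m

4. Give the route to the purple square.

turn right 153°, forward 1.6 m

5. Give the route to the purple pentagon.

turn right 91°, forward 9.9 m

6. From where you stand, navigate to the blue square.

turn right 43°, forward 8.5 m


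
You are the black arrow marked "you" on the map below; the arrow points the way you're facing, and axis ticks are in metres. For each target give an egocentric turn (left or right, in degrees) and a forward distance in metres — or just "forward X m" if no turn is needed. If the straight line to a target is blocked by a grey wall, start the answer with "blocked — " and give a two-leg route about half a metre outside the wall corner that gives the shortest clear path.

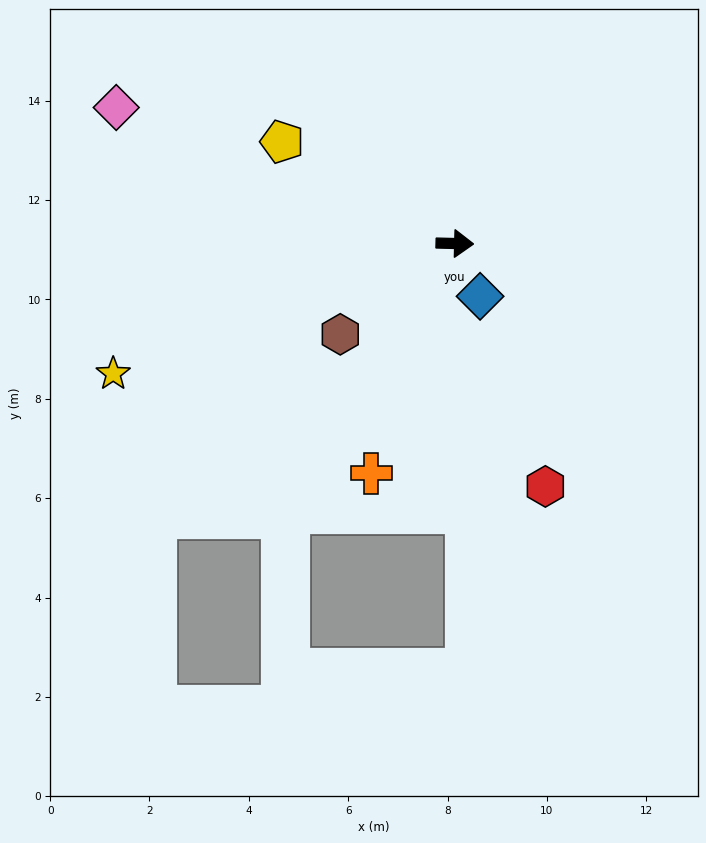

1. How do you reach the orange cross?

turn right 109°, forward 4.9 m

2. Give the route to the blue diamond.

turn right 63°, forward 1.2 m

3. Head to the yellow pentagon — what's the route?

turn left 151°, forward 4.0 m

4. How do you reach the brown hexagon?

turn right 140°, forward 2.9 m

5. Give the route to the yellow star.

turn right 158°, forward 7.4 m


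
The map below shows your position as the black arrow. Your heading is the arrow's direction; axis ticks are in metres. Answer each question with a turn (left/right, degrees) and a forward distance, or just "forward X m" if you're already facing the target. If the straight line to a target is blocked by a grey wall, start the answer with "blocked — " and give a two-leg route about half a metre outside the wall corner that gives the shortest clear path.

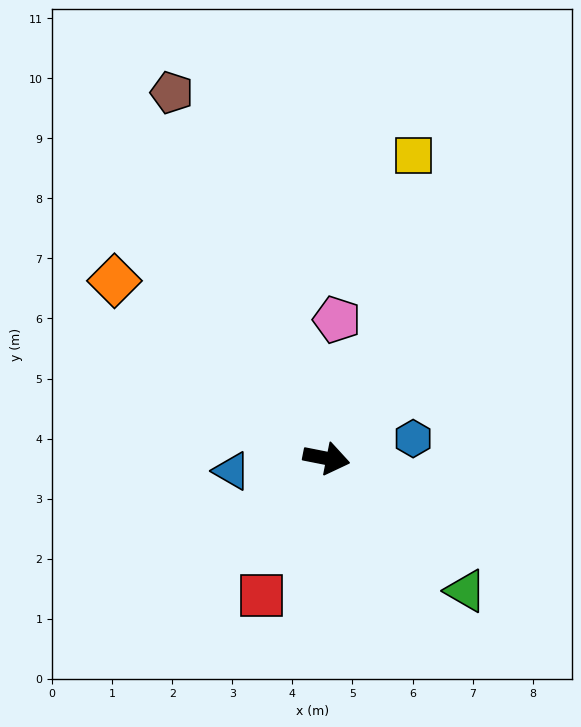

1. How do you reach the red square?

turn right 104°, forward 2.5 m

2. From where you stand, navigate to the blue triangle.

turn right 161°, forward 1.6 m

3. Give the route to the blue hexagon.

turn left 24°, forward 1.5 m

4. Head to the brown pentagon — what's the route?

turn left 124°, forward 6.6 m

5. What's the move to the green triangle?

turn right 32°, forward 3.2 m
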